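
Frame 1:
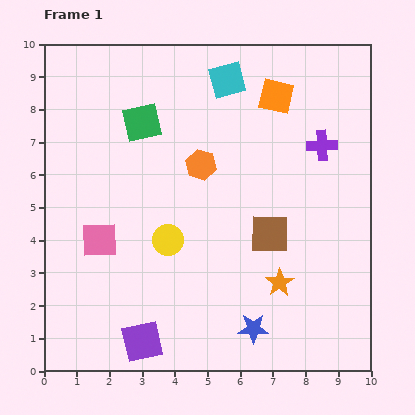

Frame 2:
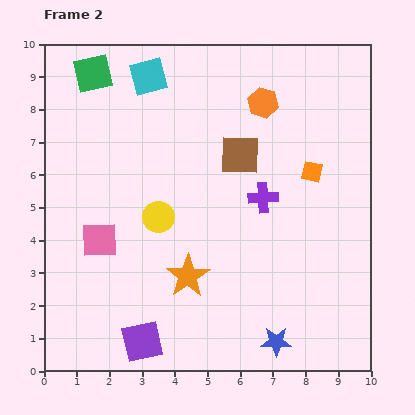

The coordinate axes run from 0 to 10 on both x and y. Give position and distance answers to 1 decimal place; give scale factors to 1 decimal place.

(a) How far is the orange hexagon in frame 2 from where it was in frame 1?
2.7

The orange hexagon moved from (4.8, 6.3) to (6.7, 8.2), a distance of √(1.9² + 1.9²) ≈ 2.7.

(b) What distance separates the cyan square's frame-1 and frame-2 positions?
2.4

The cyan square moved from (5.6, 8.9) to (3.2, 9.0), a distance of √(2.4² + 0.1²) ≈ 2.4.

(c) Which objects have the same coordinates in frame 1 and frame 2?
the pink square, the purple square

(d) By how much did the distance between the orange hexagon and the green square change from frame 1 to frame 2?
+3.1

Distance in frame 1: 2.2. Distance in frame 2: 5.3.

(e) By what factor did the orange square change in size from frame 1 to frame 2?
0.6×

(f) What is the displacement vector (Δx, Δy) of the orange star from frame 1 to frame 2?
(-2.8, 0.2)

The orange star was at (7.2, 2.7) in frame 1 and (4.4, 2.9) in frame 2.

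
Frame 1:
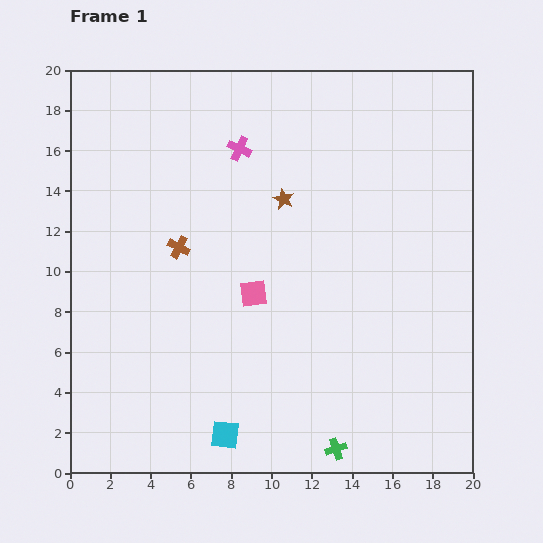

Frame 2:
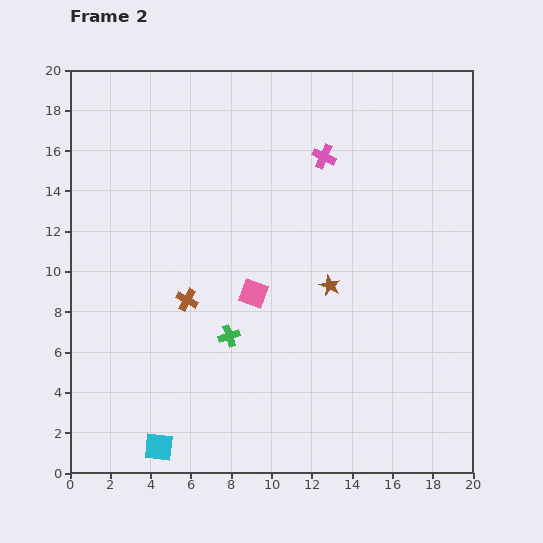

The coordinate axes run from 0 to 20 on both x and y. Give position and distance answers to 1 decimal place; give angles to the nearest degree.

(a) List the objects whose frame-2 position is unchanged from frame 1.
the pink square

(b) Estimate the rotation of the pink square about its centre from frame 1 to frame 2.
27° clockwise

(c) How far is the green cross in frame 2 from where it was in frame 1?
7.7

The green cross moved from (13.2, 1.2) to (7.9, 6.8), a distance of √(5.3² + 5.6²) ≈ 7.7.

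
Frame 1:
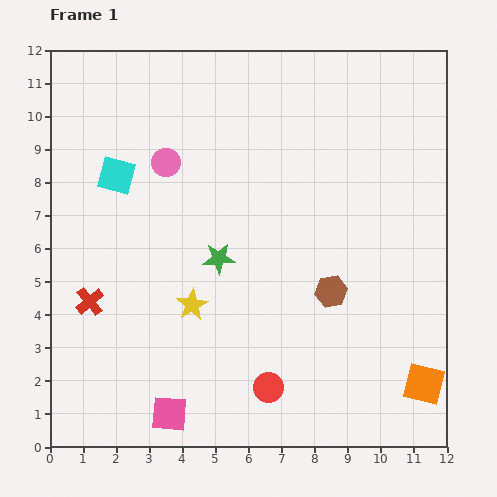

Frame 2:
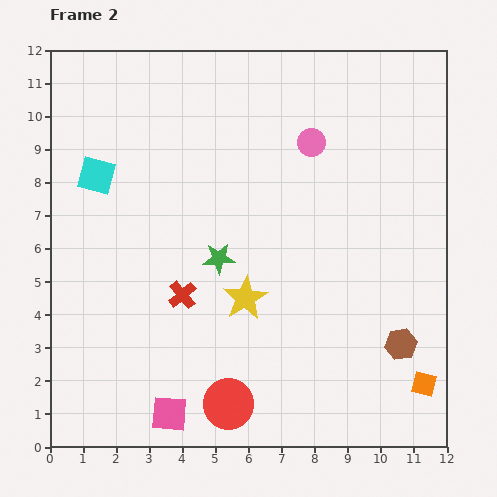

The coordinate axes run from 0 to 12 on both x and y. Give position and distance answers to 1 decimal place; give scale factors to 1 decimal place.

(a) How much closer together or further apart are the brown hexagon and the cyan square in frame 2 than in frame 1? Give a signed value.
+3.1

Distance in frame 1: 7.4. Distance in frame 2: 10.5.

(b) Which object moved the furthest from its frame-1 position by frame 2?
the pink circle

(moved 4.4; next 2.8)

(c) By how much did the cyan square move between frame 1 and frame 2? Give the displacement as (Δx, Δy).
(-0.6, 0.0)

The cyan square was at (2.0, 8.2) in frame 1 and (1.4, 8.2) in frame 2.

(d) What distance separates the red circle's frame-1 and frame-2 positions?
1.3

The red circle moved from (6.6, 1.8) to (5.4, 1.3), a distance of √(1.2² + 0.5²) ≈ 1.3.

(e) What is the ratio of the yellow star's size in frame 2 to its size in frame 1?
1.4×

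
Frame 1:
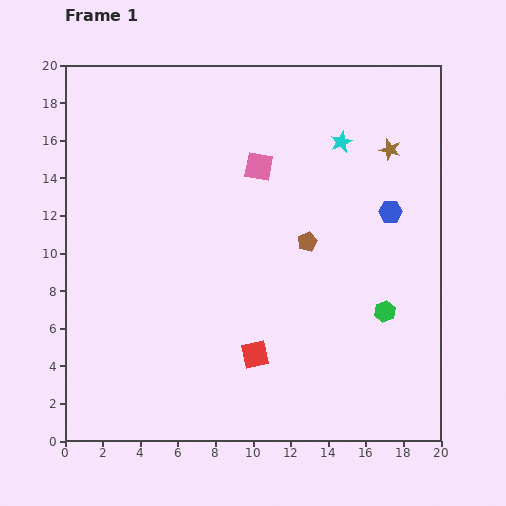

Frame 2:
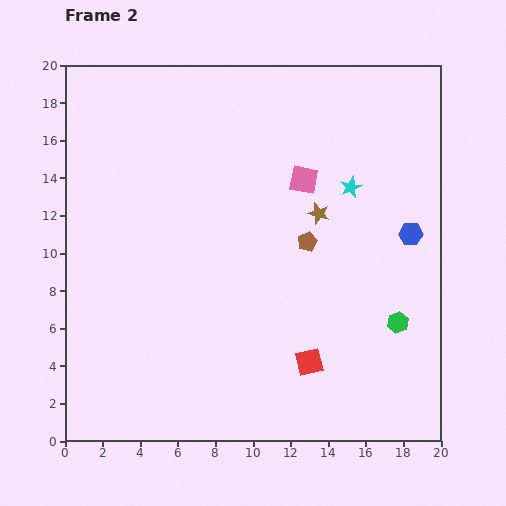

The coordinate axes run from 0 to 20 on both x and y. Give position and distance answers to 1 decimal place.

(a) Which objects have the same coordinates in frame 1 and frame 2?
the brown pentagon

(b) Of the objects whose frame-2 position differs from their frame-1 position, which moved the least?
the green hexagon

(moved 0.9)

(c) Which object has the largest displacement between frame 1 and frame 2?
the brown star

(moved 5.1; next 2.9)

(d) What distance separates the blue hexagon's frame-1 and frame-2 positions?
1.6

The blue hexagon moved from (17.3, 12.2) to (18.4, 11.0), a distance of √(1.1² + 1.2²) ≈ 1.6.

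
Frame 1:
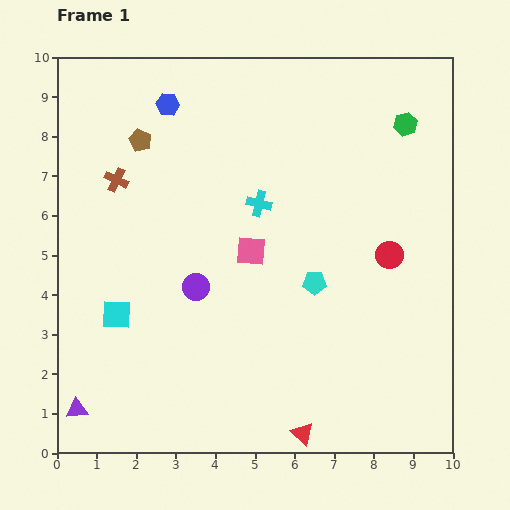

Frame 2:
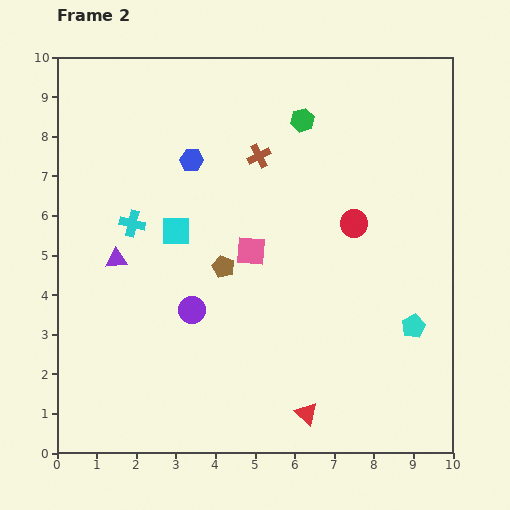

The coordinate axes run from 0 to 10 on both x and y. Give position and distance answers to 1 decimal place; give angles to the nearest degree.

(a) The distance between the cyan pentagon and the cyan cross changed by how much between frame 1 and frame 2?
+5.2

Distance in frame 1: 2.4. Distance in frame 2: 7.6.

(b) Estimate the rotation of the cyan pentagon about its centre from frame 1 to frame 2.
27° counter-clockwise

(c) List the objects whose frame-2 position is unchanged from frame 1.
the pink square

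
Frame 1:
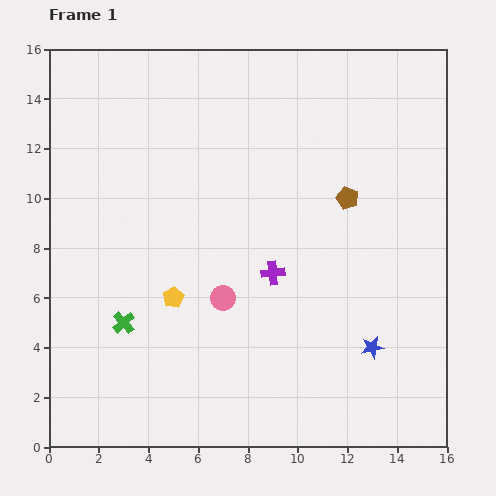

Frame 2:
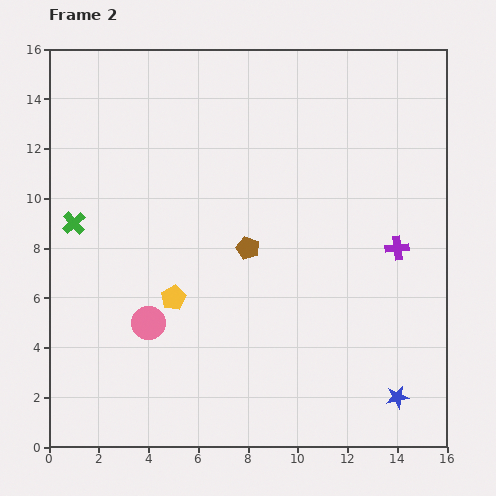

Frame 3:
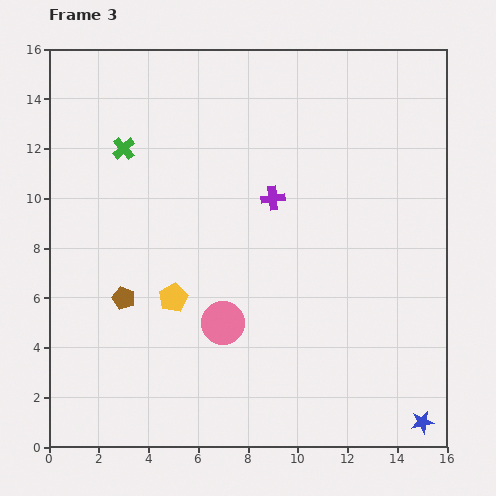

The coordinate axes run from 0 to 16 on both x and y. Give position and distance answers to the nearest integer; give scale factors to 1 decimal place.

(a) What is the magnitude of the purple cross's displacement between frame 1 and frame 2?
5

The purple cross moved from (9, 7) to (14, 8), a distance of √(5² + 1²) ≈ 5.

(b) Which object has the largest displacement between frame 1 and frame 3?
the brown pentagon

(moved 10; next 7)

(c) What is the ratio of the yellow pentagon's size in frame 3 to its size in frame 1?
1.4×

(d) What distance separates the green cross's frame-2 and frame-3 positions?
4

The green cross moved from (1, 9) to (3, 12), a distance of √(2² + 3²) ≈ 4.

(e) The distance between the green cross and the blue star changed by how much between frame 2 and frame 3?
+1

Distance in frame 2: 15. Distance in frame 3: 16.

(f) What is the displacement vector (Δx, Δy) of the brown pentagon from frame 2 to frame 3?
(-5, -2)

The brown pentagon was at (8, 8) in frame 2 and (3, 6) in frame 3.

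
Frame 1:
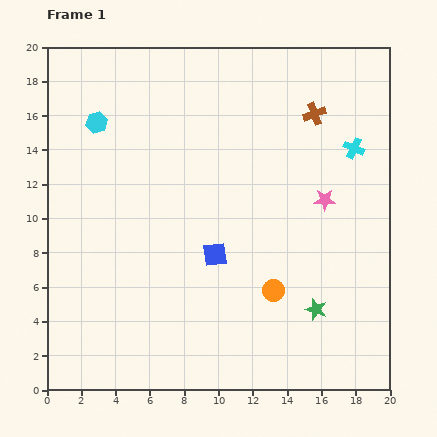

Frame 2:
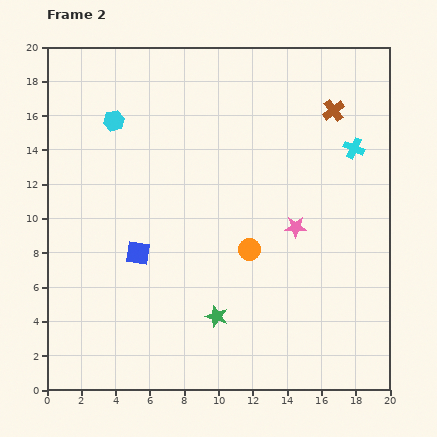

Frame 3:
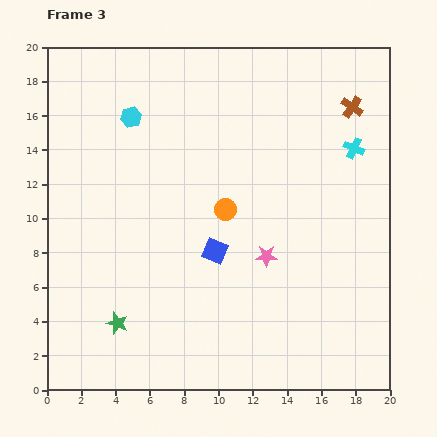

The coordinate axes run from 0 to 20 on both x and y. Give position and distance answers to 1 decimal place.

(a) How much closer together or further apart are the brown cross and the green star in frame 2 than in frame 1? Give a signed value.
+2.4

Distance in frame 1: 11.4. Distance in frame 2: 13.8.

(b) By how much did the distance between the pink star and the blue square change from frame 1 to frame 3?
-4.2

Distance in frame 1: 7.2. Distance in frame 3: 3.0.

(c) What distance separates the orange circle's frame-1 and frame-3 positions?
5.5

The orange circle moved from (13.2, 5.8) to (10.4, 10.5), a distance of √(2.8² + 4.7²) ≈ 5.5.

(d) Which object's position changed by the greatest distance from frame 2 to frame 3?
the green star

(moved 5.8; next 4.5)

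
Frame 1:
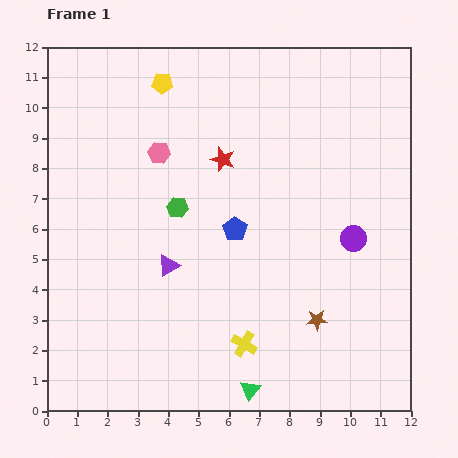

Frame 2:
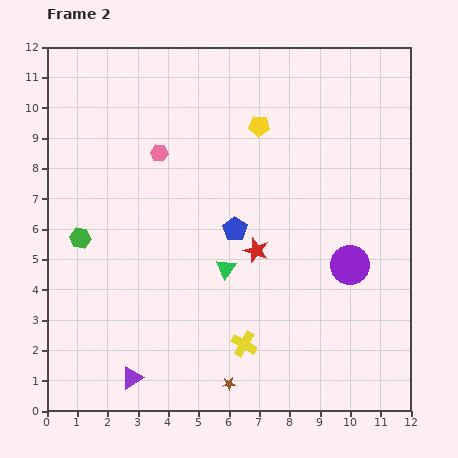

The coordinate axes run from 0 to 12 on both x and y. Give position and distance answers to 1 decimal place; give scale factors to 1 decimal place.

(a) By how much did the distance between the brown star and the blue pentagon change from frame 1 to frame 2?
+1.1

Distance in frame 1: 4.0. Distance in frame 2: 5.1.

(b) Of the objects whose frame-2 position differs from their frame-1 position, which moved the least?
the purple circle

(moved 0.9)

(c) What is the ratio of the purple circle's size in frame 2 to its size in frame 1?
1.5×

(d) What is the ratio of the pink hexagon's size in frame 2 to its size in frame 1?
0.8×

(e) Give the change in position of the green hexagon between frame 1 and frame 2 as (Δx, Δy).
(-3.2, -1.0)

The green hexagon was at (4.3, 6.7) in frame 1 and (1.1, 5.7) in frame 2.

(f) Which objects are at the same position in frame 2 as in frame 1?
the pink hexagon, the blue pentagon, the yellow cross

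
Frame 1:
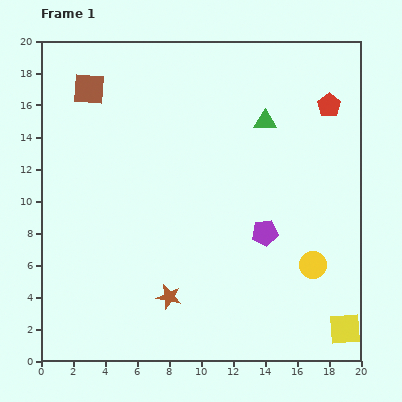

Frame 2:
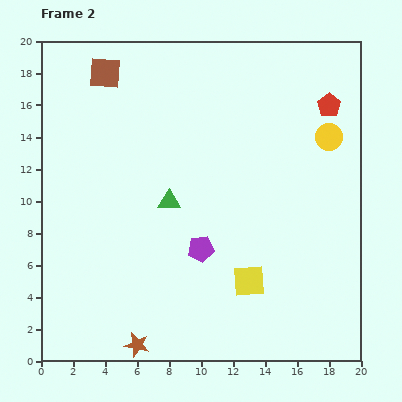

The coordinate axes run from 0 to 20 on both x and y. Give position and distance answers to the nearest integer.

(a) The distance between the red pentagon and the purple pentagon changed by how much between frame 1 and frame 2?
+3

Distance in frame 1: 9. Distance in frame 2: 12.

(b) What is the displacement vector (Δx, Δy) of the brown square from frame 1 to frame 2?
(1, 1)

The brown square was at (3, 17) in frame 1 and (4, 18) in frame 2.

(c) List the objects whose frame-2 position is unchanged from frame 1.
the red pentagon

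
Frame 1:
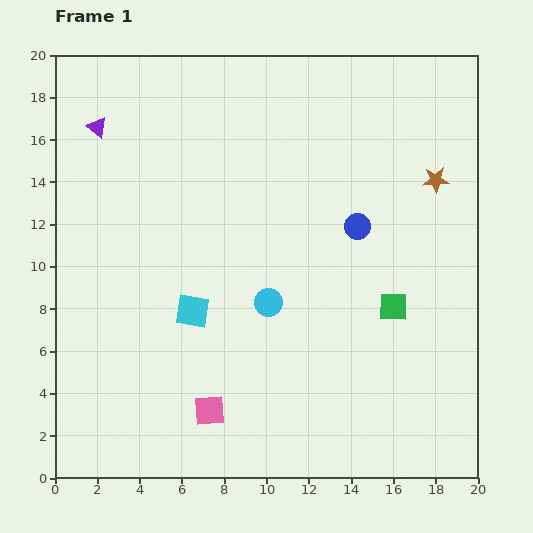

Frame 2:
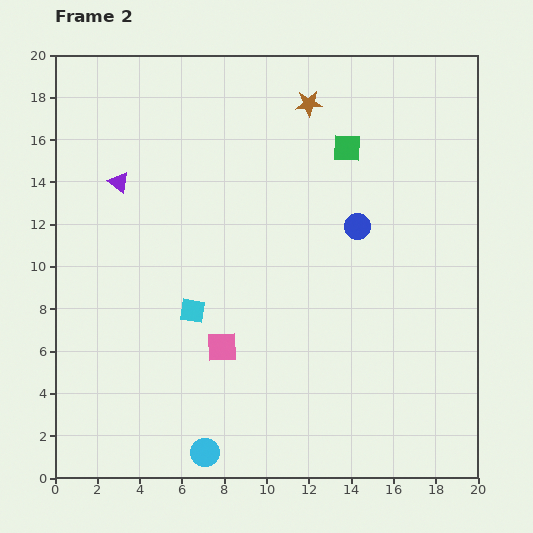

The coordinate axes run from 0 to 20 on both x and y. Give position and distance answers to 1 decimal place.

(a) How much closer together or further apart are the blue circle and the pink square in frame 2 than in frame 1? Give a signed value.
-2.6

Distance in frame 1: 11.2. Distance in frame 2: 8.6.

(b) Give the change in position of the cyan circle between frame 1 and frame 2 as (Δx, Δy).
(-3.0, -7.1)

The cyan circle was at (10.1, 8.3) in frame 1 and (7.1, 1.2) in frame 2.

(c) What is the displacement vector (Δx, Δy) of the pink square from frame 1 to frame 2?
(0.6, 3.0)

The pink square was at (7.3, 3.2) in frame 1 and (7.9, 6.2) in frame 2.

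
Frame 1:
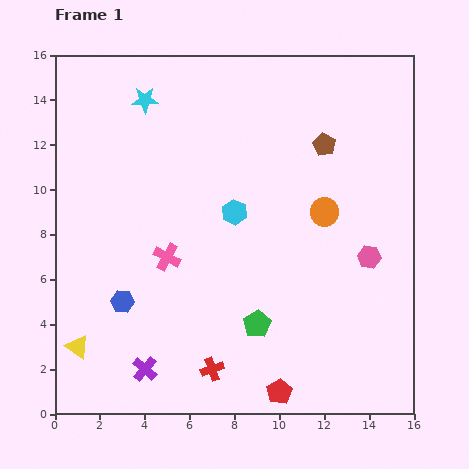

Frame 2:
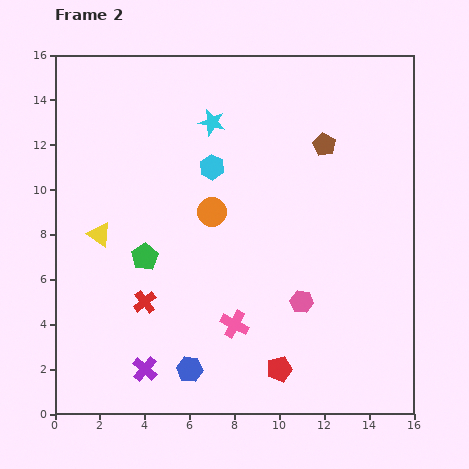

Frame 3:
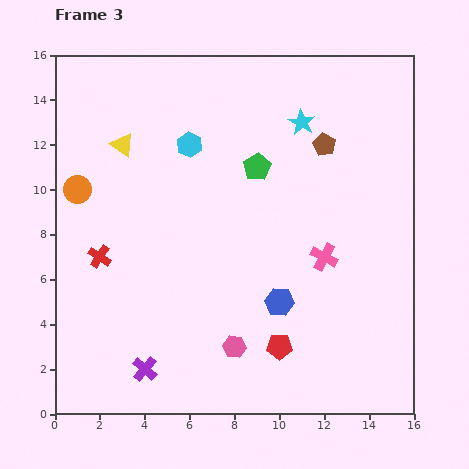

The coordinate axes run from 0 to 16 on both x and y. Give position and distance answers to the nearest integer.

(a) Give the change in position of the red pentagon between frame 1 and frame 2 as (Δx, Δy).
(0, 1)

The red pentagon was at (10, 1) in frame 1 and (10, 2) in frame 2.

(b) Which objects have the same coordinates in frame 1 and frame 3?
the purple cross, the brown pentagon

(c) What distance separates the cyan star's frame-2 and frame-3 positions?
4

The cyan star moved from (7, 13) to (11, 13), a distance of √(4² + 0²) ≈ 4.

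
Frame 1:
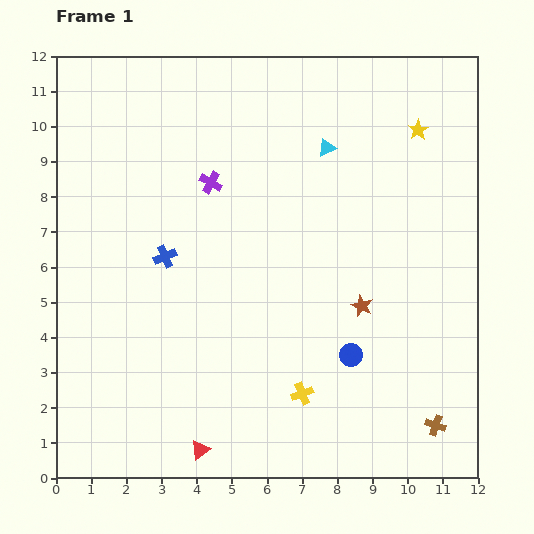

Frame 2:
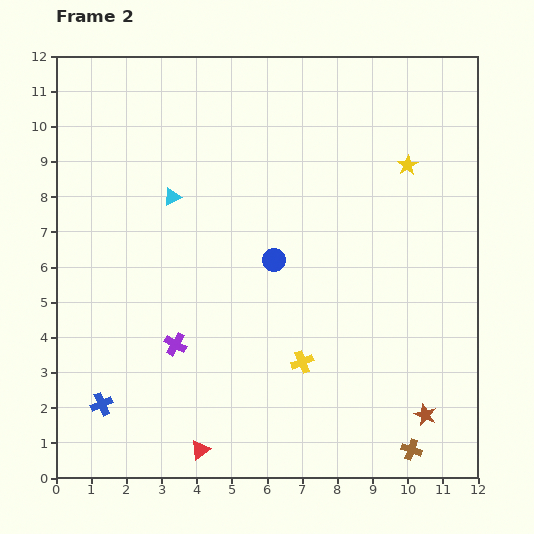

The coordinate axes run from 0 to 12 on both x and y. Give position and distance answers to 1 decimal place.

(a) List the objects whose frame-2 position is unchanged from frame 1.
the red triangle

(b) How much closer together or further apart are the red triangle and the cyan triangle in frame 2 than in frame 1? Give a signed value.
-2.1

Distance in frame 1: 9.3. Distance in frame 2: 7.2.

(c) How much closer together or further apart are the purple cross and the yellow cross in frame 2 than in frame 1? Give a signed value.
-2.9

Distance in frame 1: 6.5. Distance in frame 2: 3.6.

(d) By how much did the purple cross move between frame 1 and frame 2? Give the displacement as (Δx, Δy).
(-1.0, -4.6)

The purple cross was at (4.4, 8.4) in frame 1 and (3.4, 3.8) in frame 2.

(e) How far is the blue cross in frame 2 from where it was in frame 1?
4.6

The blue cross moved from (3.1, 6.3) to (1.3, 2.1), a distance of √(1.8² + 4.2²) ≈ 4.6.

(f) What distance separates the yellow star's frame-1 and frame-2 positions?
1.0

The yellow star moved from (10.3, 9.9) to (10.0, 8.9), a distance of √(0.3² + 1.0²) ≈ 1.0.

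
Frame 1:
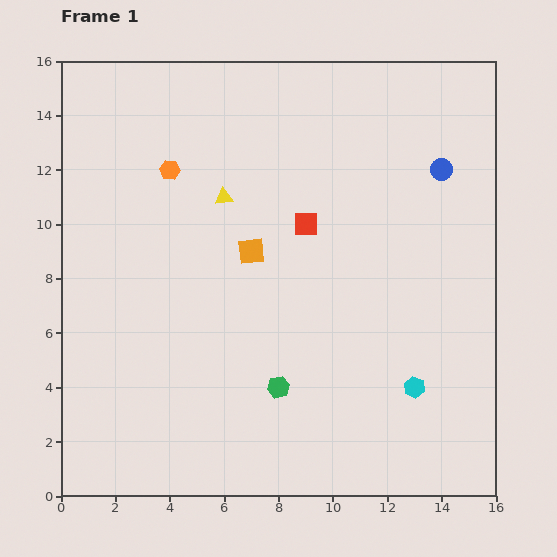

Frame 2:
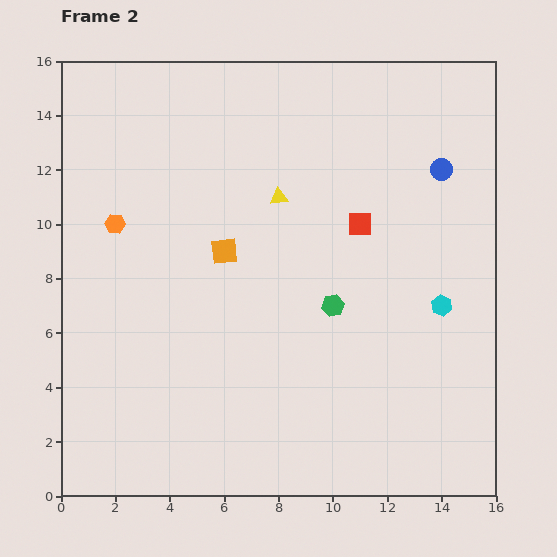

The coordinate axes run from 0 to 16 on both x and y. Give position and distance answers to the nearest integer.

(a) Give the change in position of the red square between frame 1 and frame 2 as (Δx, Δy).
(2, 0)

The red square was at (9, 10) in frame 1 and (11, 10) in frame 2.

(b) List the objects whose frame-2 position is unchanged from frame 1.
the blue circle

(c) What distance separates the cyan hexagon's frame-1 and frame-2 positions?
3

The cyan hexagon moved from (13, 4) to (14, 7), a distance of √(1² + 3²) ≈ 3.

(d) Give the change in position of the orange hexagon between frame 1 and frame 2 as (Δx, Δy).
(-2, -2)

The orange hexagon was at (4, 12) in frame 1 and (2, 10) in frame 2.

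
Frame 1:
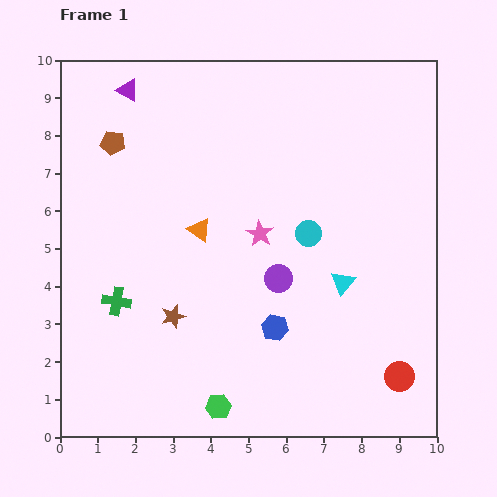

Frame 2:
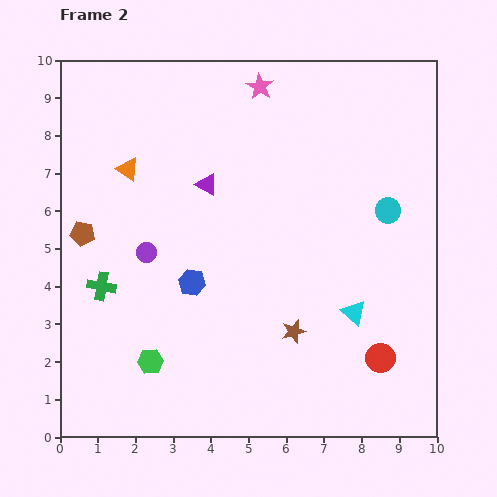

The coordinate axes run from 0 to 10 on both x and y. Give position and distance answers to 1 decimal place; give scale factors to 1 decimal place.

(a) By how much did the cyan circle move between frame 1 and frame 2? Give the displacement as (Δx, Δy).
(2.1, 0.6)

The cyan circle was at (6.6, 5.4) in frame 1 and (8.7, 6.0) in frame 2.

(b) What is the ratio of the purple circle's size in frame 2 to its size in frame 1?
0.7×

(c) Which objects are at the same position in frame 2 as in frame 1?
none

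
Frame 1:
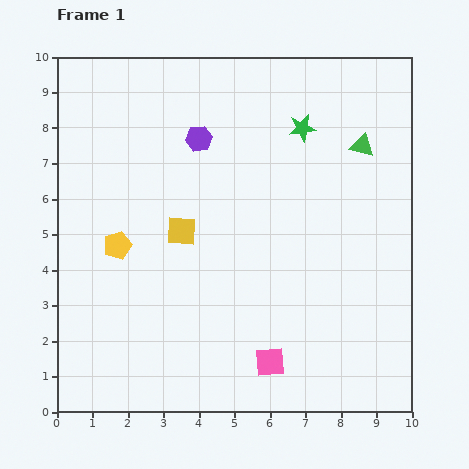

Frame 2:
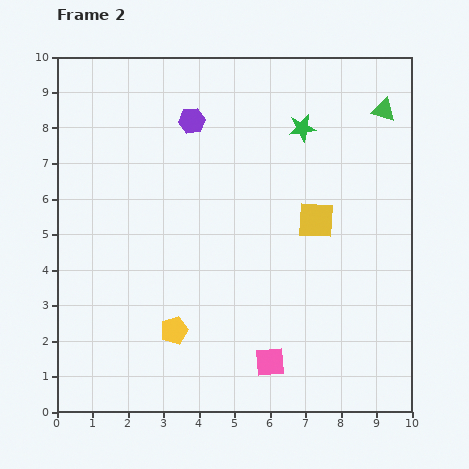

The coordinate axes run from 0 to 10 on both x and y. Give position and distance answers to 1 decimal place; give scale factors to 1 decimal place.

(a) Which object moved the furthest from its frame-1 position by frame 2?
the yellow square

(moved 3.8; next 2.9)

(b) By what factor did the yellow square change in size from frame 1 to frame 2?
1.3×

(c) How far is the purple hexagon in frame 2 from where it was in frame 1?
0.5

The purple hexagon moved from (4.0, 7.7) to (3.8, 8.2), a distance of √(0.2² + 0.5²) ≈ 0.5.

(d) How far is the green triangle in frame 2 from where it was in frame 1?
1.2

The green triangle moved from (8.6, 7.5) to (9.2, 8.5), a distance of √(0.6² + 1.0²) ≈ 1.2.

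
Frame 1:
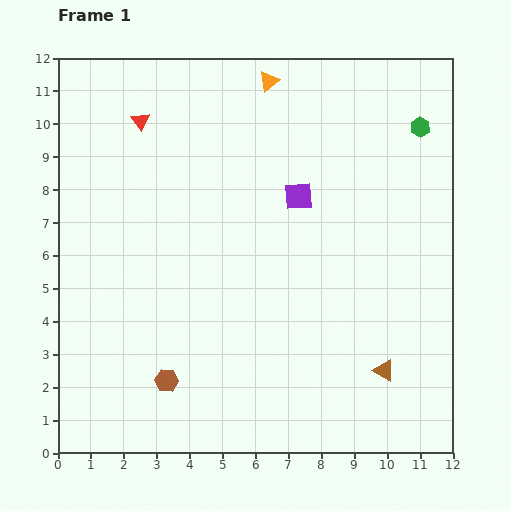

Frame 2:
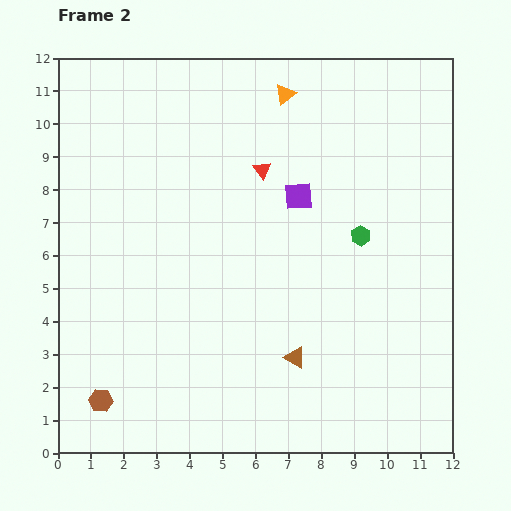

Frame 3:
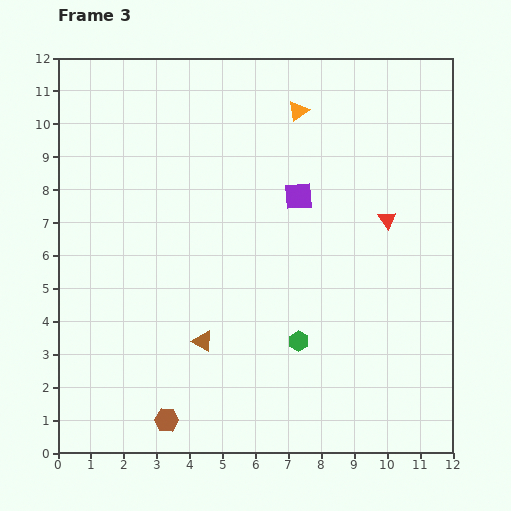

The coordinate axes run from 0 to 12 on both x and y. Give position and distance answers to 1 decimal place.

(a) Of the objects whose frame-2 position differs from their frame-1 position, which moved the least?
the orange triangle

(moved 0.6)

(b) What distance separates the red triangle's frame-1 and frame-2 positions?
4.0

The red triangle moved from (2.5, 10.1) to (6.2, 8.6), a distance of √(3.7² + 1.5²) ≈ 4.0.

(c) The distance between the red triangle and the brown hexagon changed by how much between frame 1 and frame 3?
+1.2

Distance in frame 1: 7.9. Distance in frame 3: 9.1.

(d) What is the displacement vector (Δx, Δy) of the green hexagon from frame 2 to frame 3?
(-1.9, -3.2)

The green hexagon was at (9.2, 6.6) in frame 2 and (7.3, 3.4) in frame 3.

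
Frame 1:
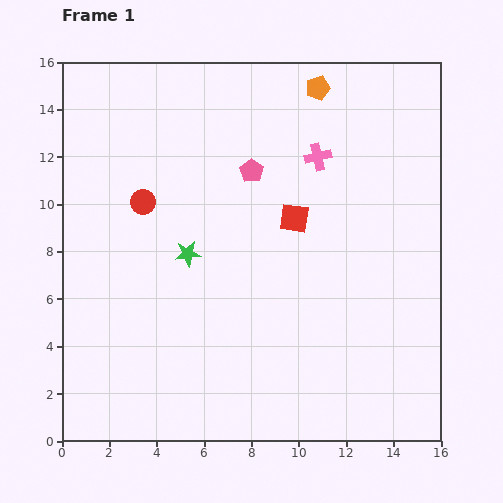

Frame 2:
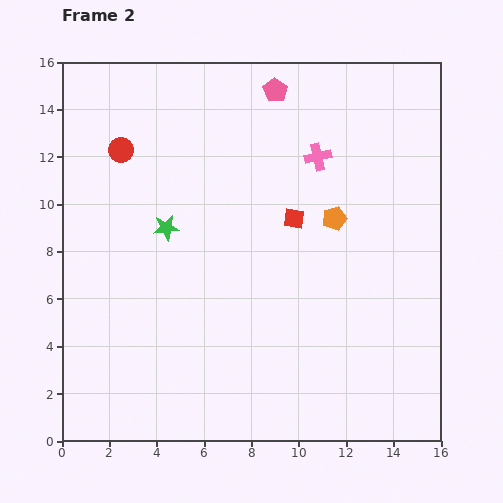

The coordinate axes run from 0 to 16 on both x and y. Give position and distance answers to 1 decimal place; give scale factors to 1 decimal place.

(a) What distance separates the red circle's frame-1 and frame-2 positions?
2.4

The red circle moved from (3.4, 10.1) to (2.5, 12.3), a distance of √(0.9² + 2.2²) ≈ 2.4.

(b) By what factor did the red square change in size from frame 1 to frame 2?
0.7×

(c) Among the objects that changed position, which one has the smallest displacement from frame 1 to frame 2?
the green star

(moved 1.4)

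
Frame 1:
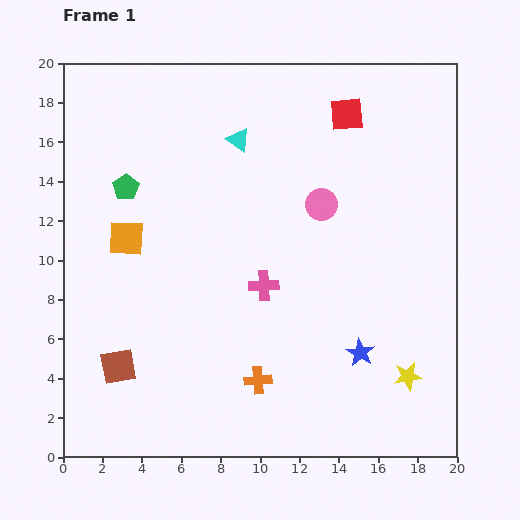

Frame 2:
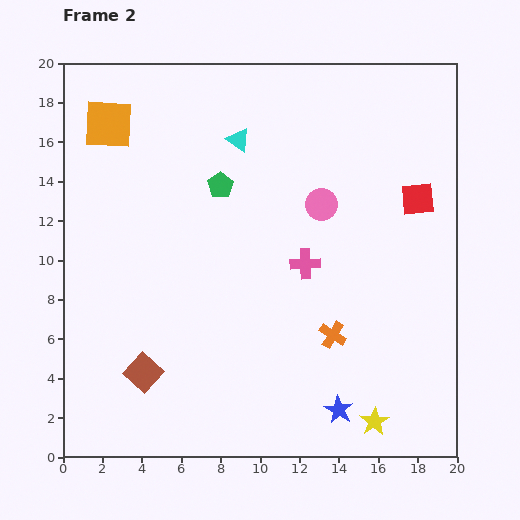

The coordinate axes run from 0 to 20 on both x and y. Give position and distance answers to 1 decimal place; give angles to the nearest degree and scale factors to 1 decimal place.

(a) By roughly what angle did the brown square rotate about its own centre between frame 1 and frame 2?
37° counter-clockwise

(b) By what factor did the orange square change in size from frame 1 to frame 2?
1.4×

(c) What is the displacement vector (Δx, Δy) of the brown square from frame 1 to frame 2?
(1.3, -0.3)

The brown square was at (2.8, 4.6) in frame 1 and (4.1, 4.3) in frame 2.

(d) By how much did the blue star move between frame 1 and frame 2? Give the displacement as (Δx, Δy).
(-1.1, -2.9)

The blue star was at (15.1, 5.3) in frame 1 and (14.0, 2.4) in frame 2.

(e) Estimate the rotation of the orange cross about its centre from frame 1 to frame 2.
37° clockwise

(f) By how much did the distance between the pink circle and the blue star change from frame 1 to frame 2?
+2.6

Distance in frame 1: 7.8. Distance in frame 2: 10.4.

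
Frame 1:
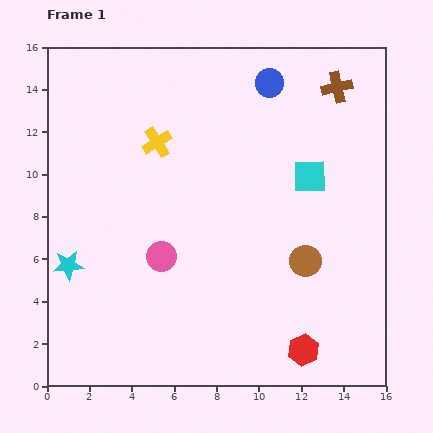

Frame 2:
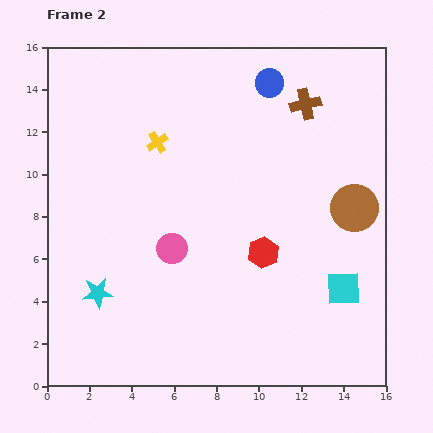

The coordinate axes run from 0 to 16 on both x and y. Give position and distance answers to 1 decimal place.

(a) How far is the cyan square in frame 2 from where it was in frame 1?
5.5

The cyan square moved from (12.4, 9.9) to (14.0, 4.6), a distance of √(1.6² + 5.3²) ≈ 5.5.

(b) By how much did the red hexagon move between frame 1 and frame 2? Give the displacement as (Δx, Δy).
(-1.9, 4.6)

The red hexagon was at (12.1, 1.7) in frame 1 and (10.2, 6.3) in frame 2.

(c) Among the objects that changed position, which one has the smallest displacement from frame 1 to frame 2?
the pink circle

(moved 0.6)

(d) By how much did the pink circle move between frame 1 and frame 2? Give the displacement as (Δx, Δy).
(0.5, 0.4)

The pink circle was at (5.4, 6.1) in frame 1 and (5.9, 6.5) in frame 2.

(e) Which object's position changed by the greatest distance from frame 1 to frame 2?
the cyan square

(moved 5.5; next 5.0)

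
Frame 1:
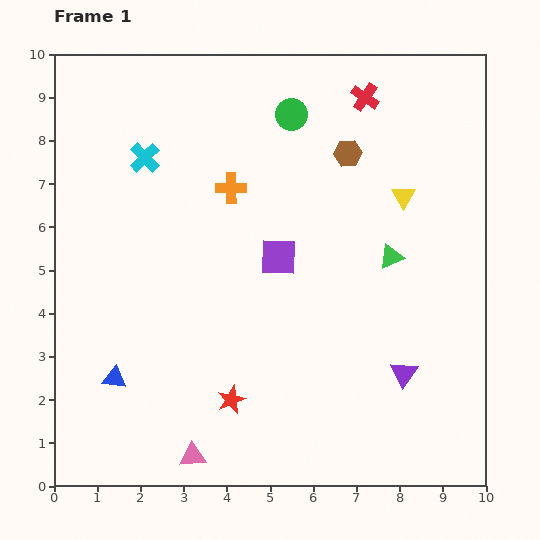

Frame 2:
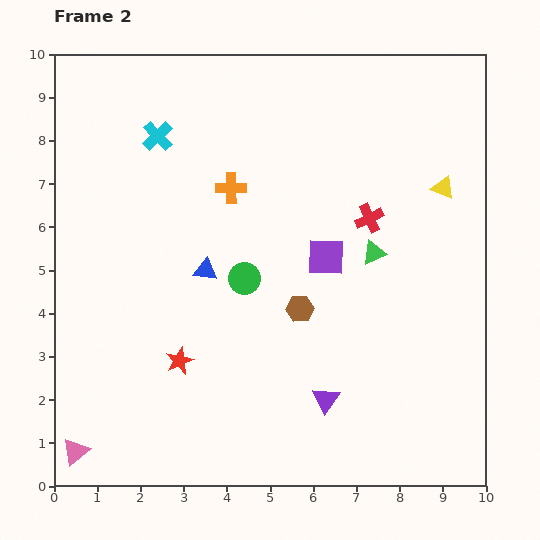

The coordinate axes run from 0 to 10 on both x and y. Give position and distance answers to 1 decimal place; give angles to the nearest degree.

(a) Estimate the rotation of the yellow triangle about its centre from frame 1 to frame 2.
37° counter-clockwise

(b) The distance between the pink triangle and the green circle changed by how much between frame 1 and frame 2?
-2.6

Distance in frame 1: 8.2. Distance in frame 2: 5.6.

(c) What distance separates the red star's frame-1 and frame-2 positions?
1.5

The red star moved from (4.1, 2.0) to (2.9, 2.9), a distance of √(1.2² + 0.9²) ≈ 1.5.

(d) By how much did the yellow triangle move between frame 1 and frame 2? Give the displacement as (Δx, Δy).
(0.9, 0.2)

The yellow triangle was at (8.1, 6.7) in frame 1 and (9.0, 6.9) in frame 2.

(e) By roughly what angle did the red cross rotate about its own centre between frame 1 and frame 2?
30° clockwise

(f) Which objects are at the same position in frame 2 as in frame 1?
the orange cross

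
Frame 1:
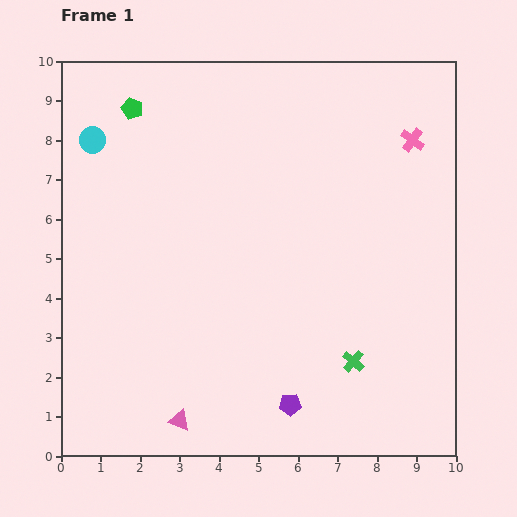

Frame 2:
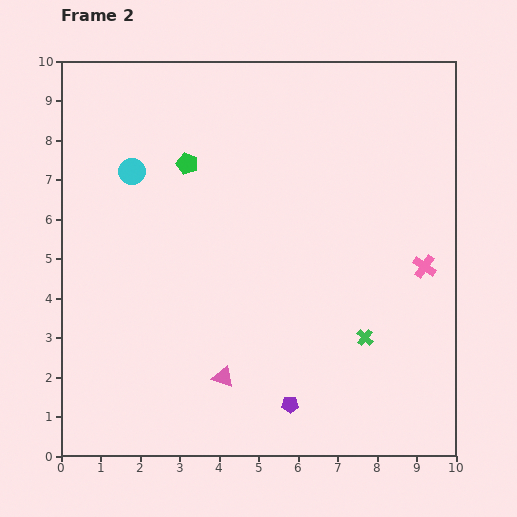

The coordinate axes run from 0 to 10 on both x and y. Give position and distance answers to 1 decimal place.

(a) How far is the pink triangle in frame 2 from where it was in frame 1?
1.6

The pink triangle moved from (3.0, 0.9) to (4.1, 2.0), a distance of √(1.1² + 1.1²) ≈ 1.6.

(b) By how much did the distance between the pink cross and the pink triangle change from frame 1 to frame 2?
-3.4

Distance in frame 1: 9.2. Distance in frame 2: 5.8.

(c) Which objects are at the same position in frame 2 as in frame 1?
the purple pentagon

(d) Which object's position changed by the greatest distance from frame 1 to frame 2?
the pink cross

(moved 3.2; next 2.0)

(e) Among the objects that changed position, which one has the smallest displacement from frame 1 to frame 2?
the green cross

(moved 0.7)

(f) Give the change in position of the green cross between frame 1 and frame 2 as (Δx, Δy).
(0.3, 0.6)

The green cross was at (7.4, 2.4) in frame 1 and (7.7, 3.0) in frame 2.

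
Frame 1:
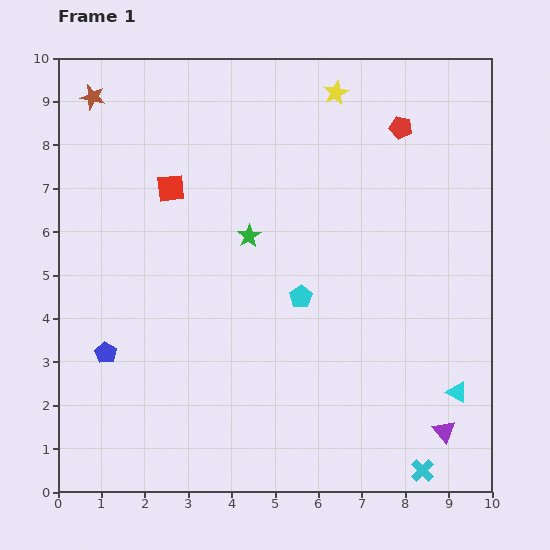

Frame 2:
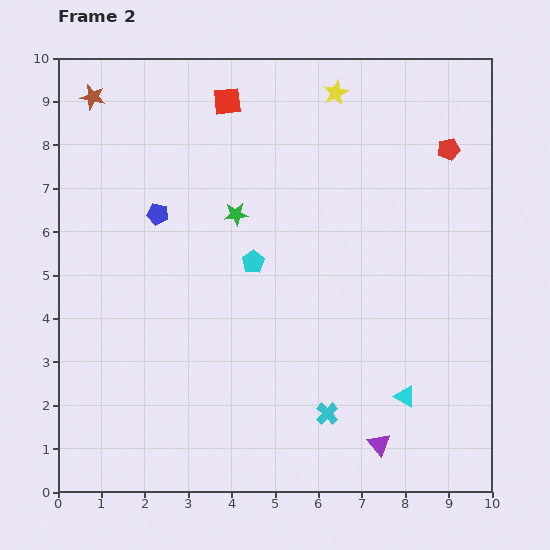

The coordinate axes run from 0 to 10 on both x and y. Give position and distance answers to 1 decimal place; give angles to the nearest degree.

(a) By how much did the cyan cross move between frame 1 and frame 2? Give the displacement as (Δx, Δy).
(-2.2, 1.3)

The cyan cross was at (8.4, 0.5) in frame 1 and (6.2, 1.8) in frame 2.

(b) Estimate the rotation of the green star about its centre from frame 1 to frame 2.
27° clockwise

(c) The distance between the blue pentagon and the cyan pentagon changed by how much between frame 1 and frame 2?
-2.2

Distance in frame 1: 4.7. Distance in frame 2: 2.5.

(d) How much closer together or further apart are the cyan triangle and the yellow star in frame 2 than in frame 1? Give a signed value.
-0.2

Distance in frame 1: 7.4. Distance in frame 2: 7.2.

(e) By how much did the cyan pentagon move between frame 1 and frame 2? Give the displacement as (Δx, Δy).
(-1.1, 0.8)

The cyan pentagon was at (5.6, 4.5) in frame 1 and (4.5, 5.3) in frame 2.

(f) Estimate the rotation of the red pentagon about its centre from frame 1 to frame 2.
25° counter-clockwise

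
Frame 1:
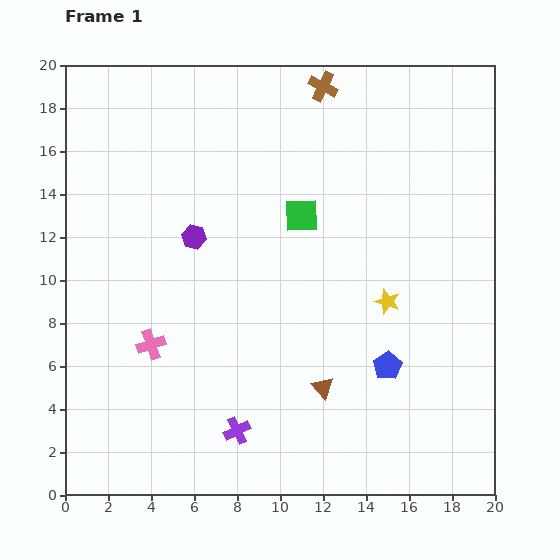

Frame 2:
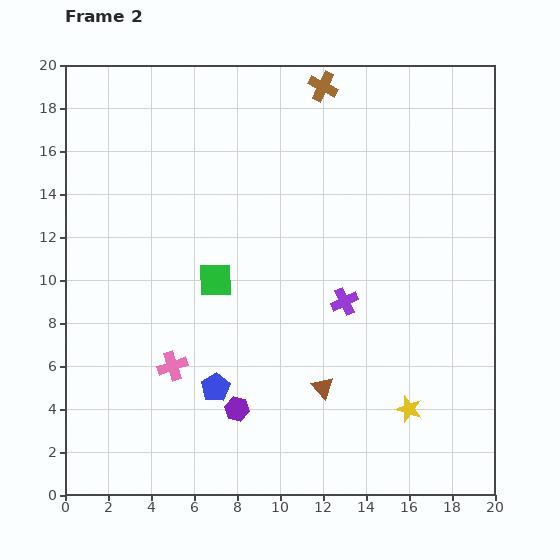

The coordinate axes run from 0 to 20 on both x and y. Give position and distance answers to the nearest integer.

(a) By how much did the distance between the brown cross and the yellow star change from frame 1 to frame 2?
+6

Distance in frame 1: 10. Distance in frame 2: 16.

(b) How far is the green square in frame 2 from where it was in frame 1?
5

The green square moved from (11, 13) to (7, 10), a distance of √(4² + 3²) ≈ 5.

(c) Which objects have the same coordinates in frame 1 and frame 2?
the brown triangle, the brown cross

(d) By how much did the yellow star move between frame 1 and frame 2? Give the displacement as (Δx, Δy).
(1, -5)

The yellow star was at (15, 9) in frame 1 and (16, 4) in frame 2.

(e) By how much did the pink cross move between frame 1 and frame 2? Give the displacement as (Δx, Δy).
(1, -1)

The pink cross was at (4, 7) in frame 1 and (5, 6) in frame 2.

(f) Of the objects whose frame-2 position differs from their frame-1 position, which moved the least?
the pink cross

(moved 1)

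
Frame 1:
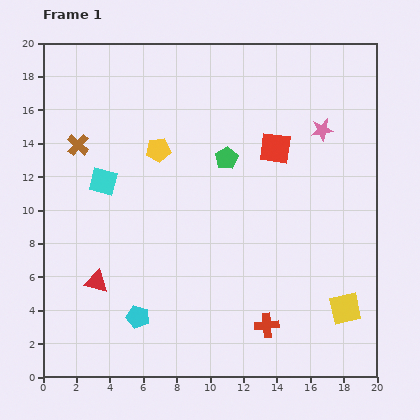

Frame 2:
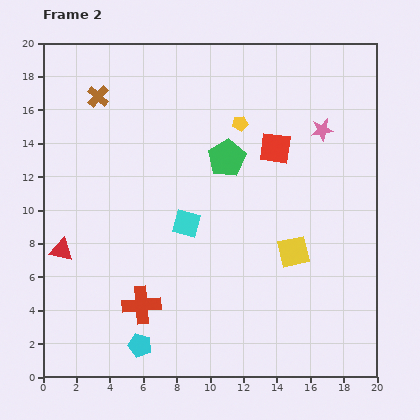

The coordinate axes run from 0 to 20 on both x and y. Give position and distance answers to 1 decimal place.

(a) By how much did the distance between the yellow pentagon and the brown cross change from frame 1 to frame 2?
+3.8

Distance in frame 1: 4.8. Distance in frame 2: 8.6.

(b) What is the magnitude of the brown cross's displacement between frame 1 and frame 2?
3.1

The brown cross moved from (2.1, 13.9) to (3.3, 16.8), a distance of √(1.2² + 2.9²) ≈ 3.1.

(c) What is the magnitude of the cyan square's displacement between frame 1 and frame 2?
5.6

The cyan square moved from (3.6, 11.7) to (8.6, 9.2), a distance of √(5.0² + 2.5²) ≈ 5.6.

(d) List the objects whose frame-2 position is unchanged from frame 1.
the pink star, the green pentagon, the red square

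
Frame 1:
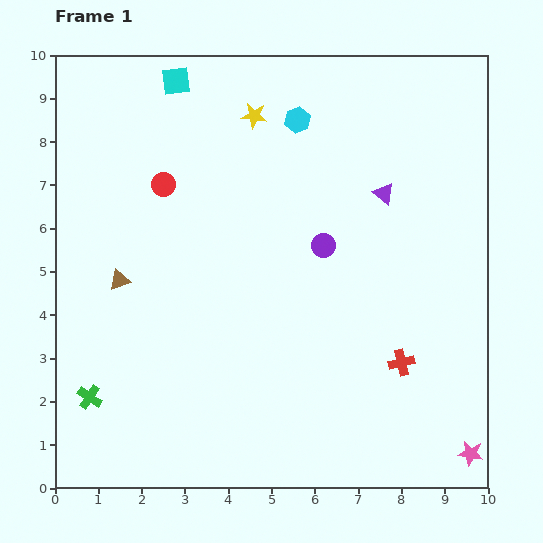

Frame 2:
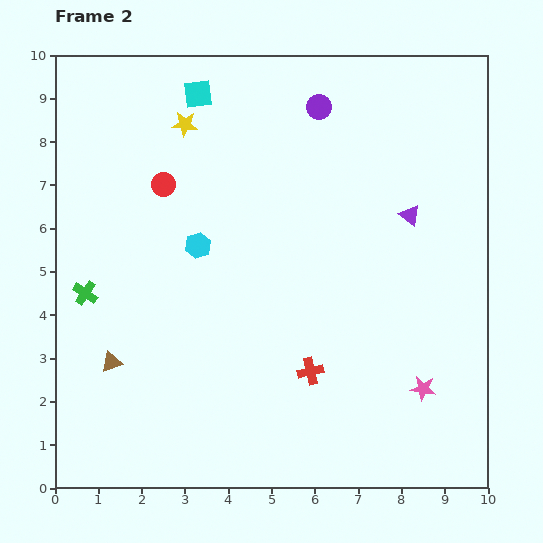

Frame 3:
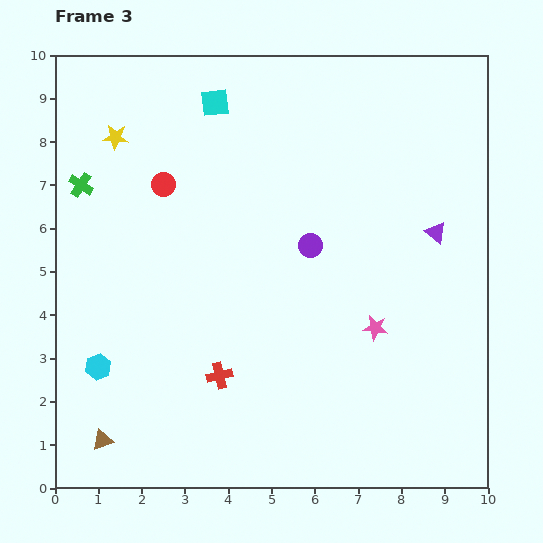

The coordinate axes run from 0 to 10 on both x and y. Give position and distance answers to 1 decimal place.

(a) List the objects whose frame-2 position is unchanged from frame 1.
the red circle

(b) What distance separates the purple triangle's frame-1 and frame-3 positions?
1.5

The purple triangle moved from (7.6, 6.8) to (8.8, 5.9), a distance of √(1.2² + 0.9²) ≈ 1.5.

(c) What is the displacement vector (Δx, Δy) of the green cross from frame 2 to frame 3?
(-0.1, 2.5)

The green cross was at (0.7, 4.5) in frame 2 and (0.6, 7.0) in frame 3.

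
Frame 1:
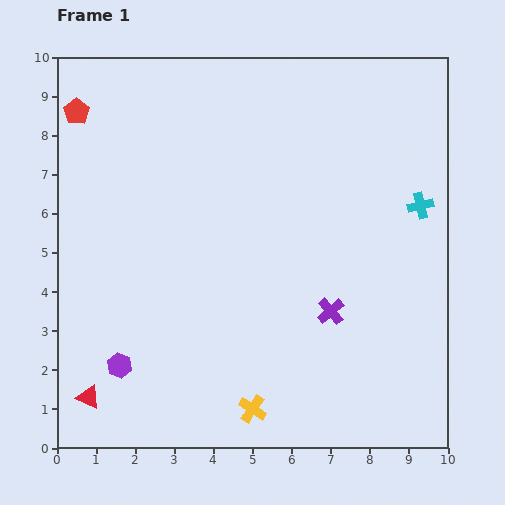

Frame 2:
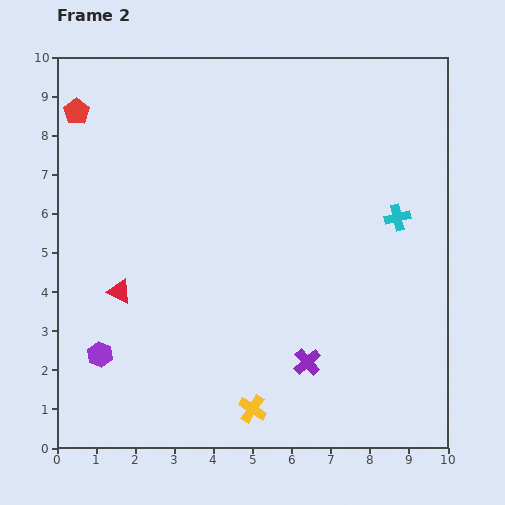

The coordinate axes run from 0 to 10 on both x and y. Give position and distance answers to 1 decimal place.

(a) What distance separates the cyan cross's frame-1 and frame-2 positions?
0.7

The cyan cross moved from (9.3, 6.2) to (8.7, 5.9), a distance of √(0.6² + 0.3²) ≈ 0.7.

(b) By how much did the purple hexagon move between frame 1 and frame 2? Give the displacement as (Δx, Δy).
(-0.5, 0.3)

The purple hexagon was at (1.6, 2.1) in frame 1 and (1.1, 2.4) in frame 2.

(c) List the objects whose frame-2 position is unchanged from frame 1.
the red pentagon, the yellow cross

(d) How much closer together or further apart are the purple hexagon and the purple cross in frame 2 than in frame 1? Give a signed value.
-0.3

Distance in frame 1: 5.6. Distance in frame 2: 5.3.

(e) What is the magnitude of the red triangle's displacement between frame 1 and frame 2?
2.8

The red triangle moved from (0.8, 1.3) to (1.6, 4.0), a distance of √(0.8² + 2.7²) ≈ 2.8.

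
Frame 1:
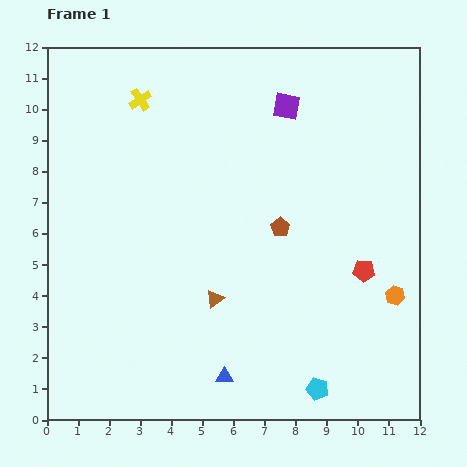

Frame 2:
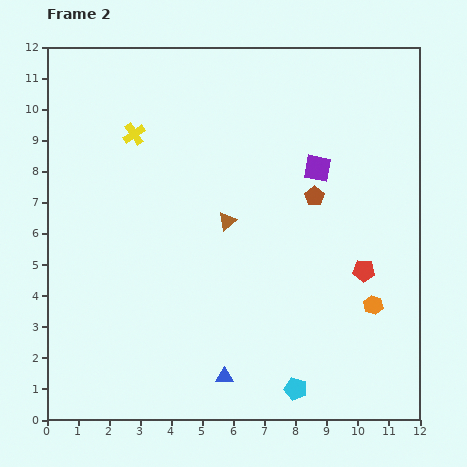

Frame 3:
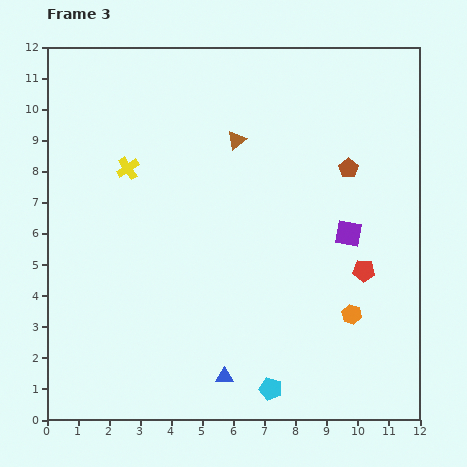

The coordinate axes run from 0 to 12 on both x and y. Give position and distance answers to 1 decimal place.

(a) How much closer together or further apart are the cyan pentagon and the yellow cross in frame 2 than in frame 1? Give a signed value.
-1.2

Distance in frame 1: 10.9. Distance in frame 2: 9.7.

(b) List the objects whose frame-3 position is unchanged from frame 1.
the red pentagon, the blue triangle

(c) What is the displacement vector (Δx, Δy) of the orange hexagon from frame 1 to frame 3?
(-1.4, -0.6)

The orange hexagon was at (11.2, 4.0) in frame 1 and (9.8, 3.4) in frame 3.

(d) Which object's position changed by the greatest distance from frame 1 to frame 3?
the brown triangle

(moved 5.1; next 4.6)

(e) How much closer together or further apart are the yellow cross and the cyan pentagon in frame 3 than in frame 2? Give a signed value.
-1.2

Distance in frame 2: 9.7. Distance in frame 3: 8.5.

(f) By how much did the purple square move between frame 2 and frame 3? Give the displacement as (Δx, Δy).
(1.0, -2.1)

The purple square was at (8.7, 8.1) in frame 2 and (9.7, 6.0) in frame 3.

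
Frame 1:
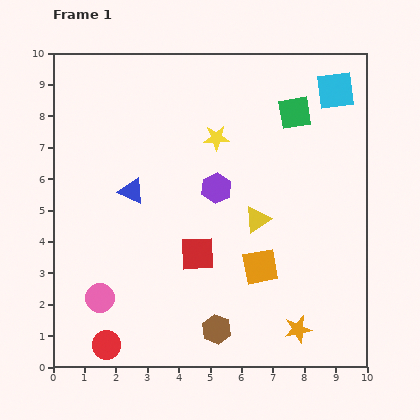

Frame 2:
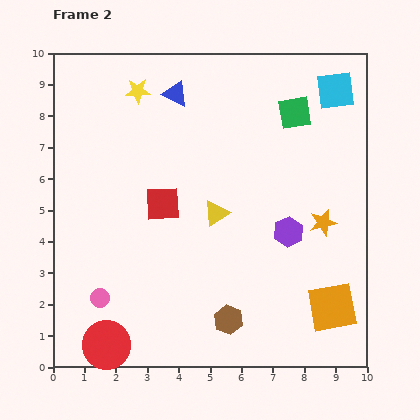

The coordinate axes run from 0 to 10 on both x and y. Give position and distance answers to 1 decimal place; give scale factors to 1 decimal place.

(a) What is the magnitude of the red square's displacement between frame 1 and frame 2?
1.9

The red square moved from (4.6, 3.6) to (3.5, 5.2), a distance of √(1.1² + 1.6²) ≈ 1.9.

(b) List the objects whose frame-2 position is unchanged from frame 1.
the green square, the cyan square, the pink circle, the red circle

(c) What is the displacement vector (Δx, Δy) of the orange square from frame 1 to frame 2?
(2.3, -1.3)

The orange square was at (6.6, 3.2) in frame 1 and (8.9, 1.9) in frame 2.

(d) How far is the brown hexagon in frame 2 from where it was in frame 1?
0.5

The brown hexagon moved from (5.2, 1.2) to (5.6, 1.5), a distance of √(0.4² + 0.3²) ≈ 0.5.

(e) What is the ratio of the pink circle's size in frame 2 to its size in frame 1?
0.6×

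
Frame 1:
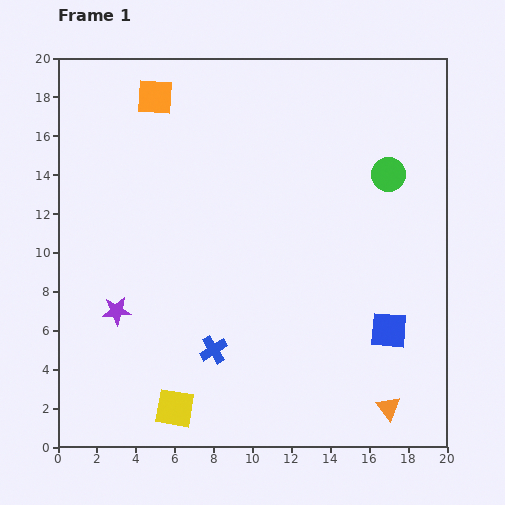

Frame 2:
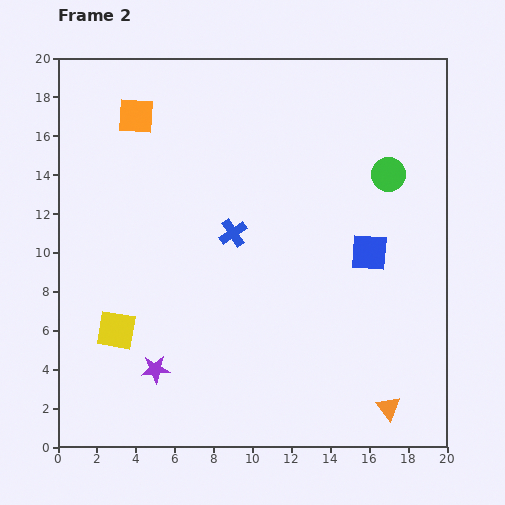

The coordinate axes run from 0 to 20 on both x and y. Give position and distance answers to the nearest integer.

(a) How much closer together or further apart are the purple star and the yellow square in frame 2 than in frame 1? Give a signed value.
-3

Distance in frame 1: 6. Distance in frame 2: 3.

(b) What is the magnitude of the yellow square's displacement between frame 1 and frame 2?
5

The yellow square moved from (6, 2) to (3, 6), a distance of √(3² + 4²) ≈ 5.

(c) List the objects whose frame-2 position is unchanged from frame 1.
the orange triangle, the green circle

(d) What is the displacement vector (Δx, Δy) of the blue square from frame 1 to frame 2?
(-1, 4)

The blue square was at (17, 6) in frame 1 and (16, 10) in frame 2.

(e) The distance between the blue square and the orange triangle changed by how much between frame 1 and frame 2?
+4

Distance in frame 1: 4. Distance in frame 2: 8.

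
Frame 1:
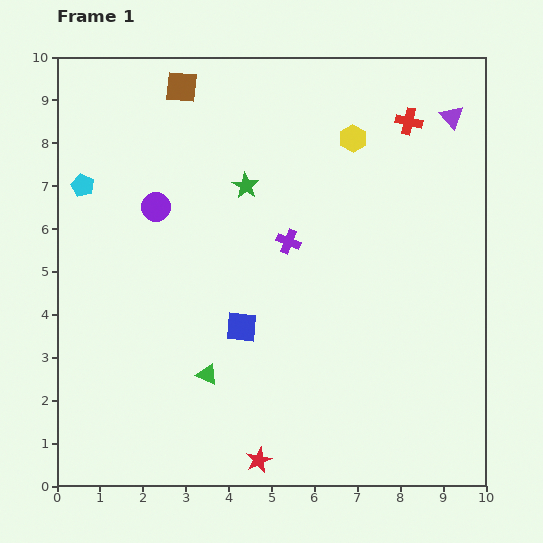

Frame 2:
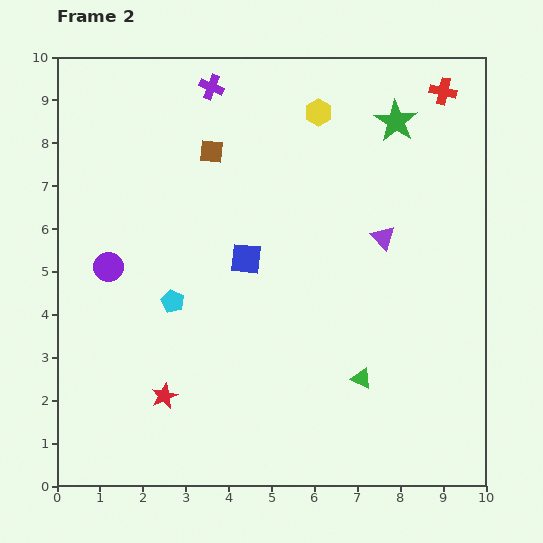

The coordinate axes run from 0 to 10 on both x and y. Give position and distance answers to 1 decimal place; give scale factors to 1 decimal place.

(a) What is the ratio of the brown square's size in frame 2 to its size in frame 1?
0.7×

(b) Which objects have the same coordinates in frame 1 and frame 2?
none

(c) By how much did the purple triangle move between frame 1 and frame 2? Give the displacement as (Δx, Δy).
(-1.6, -2.8)

The purple triangle was at (9.2, 8.6) in frame 1 and (7.6, 5.8) in frame 2.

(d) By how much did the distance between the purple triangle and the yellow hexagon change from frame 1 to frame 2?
+0.9

Distance in frame 1: 2.4. Distance in frame 2: 3.3.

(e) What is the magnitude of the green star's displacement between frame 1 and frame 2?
3.8

The green star moved from (4.4, 7.0) to (7.9, 8.5), a distance of √(3.5² + 1.5²) ≈ 3.8.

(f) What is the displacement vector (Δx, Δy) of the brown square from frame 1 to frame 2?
(0.7, -1.5)

The brown square was at (2.9, 9.3) in frame 1 and (3.6, 7.8) in frame 2.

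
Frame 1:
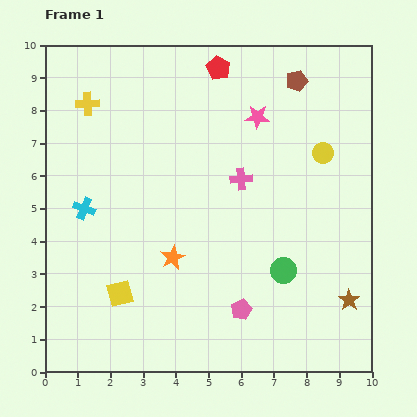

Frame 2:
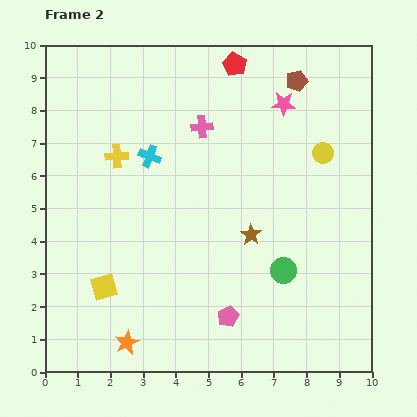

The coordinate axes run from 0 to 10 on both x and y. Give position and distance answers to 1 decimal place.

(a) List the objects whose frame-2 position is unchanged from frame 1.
the yellow circle, the brown pentagon, the green circle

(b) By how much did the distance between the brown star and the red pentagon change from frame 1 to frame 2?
-2.9

Distance in frame 1: 8.1. Distance in frame 2: 5.2.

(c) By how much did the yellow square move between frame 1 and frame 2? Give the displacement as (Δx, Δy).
(-0.5, 0.2)

The yellow square was at (2.3, 2.4) in frame 1 and (1.8, 2.6) in frame 2.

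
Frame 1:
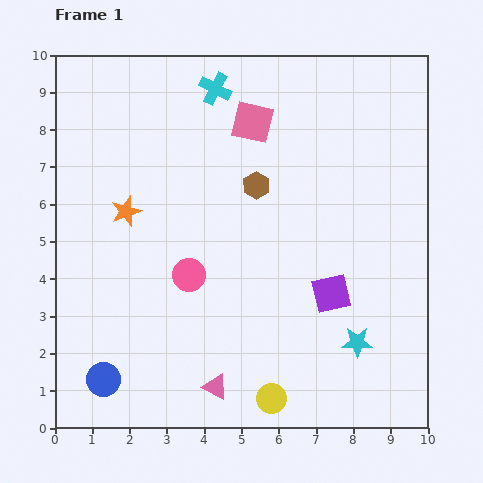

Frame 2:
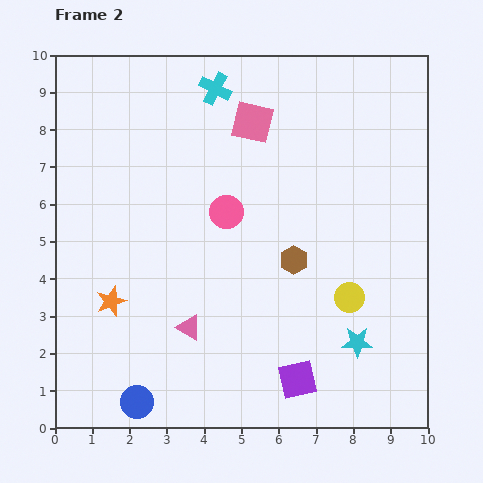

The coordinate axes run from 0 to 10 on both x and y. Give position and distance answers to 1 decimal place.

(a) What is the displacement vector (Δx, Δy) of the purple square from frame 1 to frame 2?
(-0.9, -2.3)

The purple square was at (7.4, 3.6) in frame 1 and (6.5, 1.3) in frame 2.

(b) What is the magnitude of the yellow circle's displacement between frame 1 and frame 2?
3.4

The yellow circle moved from (5.8, 0.8) to (7.9, 3.5), a distance of √(2.1² + 2.7²) ≈ 3.4.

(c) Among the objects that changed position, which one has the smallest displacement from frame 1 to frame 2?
the blue circle

(moved 1.1)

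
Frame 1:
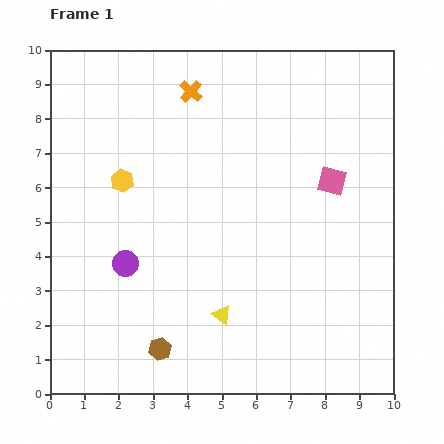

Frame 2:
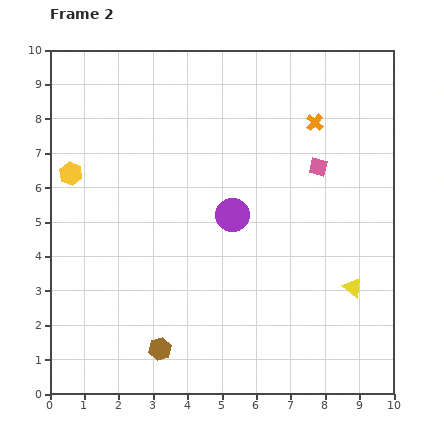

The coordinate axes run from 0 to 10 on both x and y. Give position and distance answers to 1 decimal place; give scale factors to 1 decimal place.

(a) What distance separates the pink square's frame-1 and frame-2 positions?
0.6

The pink square moved from (8.2, 6.2) to (7.8, 6.6), a distance of √(0.4² + 0.4²) ≈ 0.6.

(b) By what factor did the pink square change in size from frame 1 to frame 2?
0.6×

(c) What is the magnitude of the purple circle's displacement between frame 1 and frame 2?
3.4

The purple circle moved from (2.2, 3.8) to (5.3, 5.2), a distance of √(3.1² + 1.4²) ≈ 3.4.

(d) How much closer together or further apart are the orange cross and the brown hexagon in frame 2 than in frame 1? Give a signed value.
+0.4

Distance in frame 1: 7.6. Distance in frame 2: 8.0.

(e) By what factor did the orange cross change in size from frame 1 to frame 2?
0.8×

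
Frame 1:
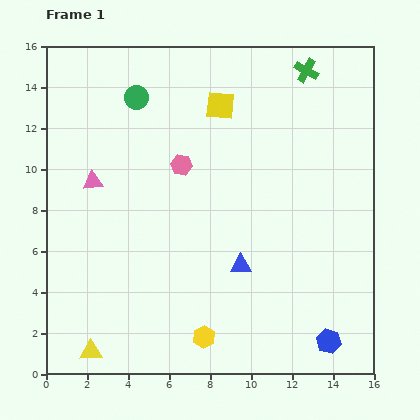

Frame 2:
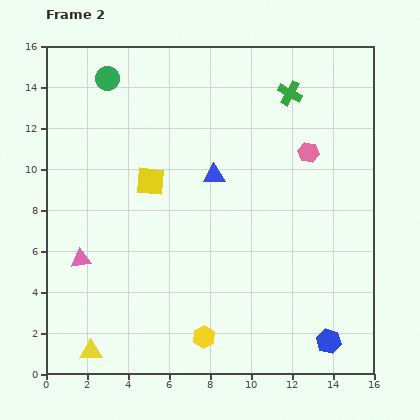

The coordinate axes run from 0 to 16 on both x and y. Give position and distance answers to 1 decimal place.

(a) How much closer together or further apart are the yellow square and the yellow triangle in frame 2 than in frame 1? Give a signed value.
-4.8

Distance in frame 1: 13.6. Distance in frame 2: 8.8.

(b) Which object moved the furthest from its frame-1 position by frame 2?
the pink hexagon

(moved 6.2; next 5.0)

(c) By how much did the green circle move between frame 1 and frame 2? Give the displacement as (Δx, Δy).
(-1.4, 0.9)

The green circle was at (4.4, 13.5) in frame 1 and (3.0, 14.4) in frame 2.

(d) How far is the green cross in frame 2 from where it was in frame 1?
1.4

The green cross moved from (12.7, 14.8) to (11.9, 13.7), a distance of √(0.8² + 1.1²) ≈ 1.4.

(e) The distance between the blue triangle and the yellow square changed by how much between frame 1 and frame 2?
-4.8

Distance in frame 1: 7.9. Distance in frame 2: 3.1.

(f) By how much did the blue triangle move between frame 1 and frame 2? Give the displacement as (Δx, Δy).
(-1.3, 4.4)

The blue triangle was at (9.5, 5.3) in frame 1 and (8.2, 9.7) in frame 2.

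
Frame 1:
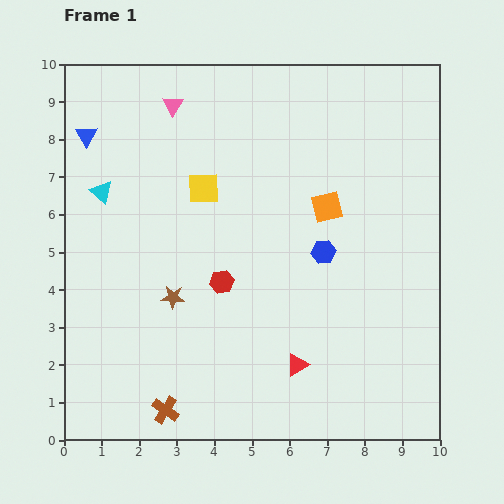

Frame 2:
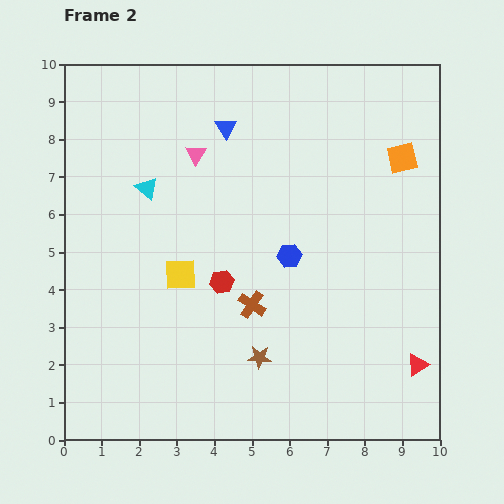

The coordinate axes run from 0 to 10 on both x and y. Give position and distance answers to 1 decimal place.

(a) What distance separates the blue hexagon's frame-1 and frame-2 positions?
0.9

The blue hexagon moved from (6.9, 5.0) to (6.0, 4.9), a distance of √(0.9² + 0.1²) ≈ 0.9.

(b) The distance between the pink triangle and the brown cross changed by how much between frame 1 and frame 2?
-3.8

Distance in frame 1: 8.1. Distance in frame 2: 4.3.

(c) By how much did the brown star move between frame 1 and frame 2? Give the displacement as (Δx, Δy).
(2.3, -1.6)

The brown star was at (2.9, 3.8) in frame 1 and (5.2, 2.2) in frame 2.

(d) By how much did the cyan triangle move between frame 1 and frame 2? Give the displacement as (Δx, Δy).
(1.2, 0.1)

The cyan triangle was at (1.0, 6.6) in frame 1 and (2.2, 6.7) in frame 2.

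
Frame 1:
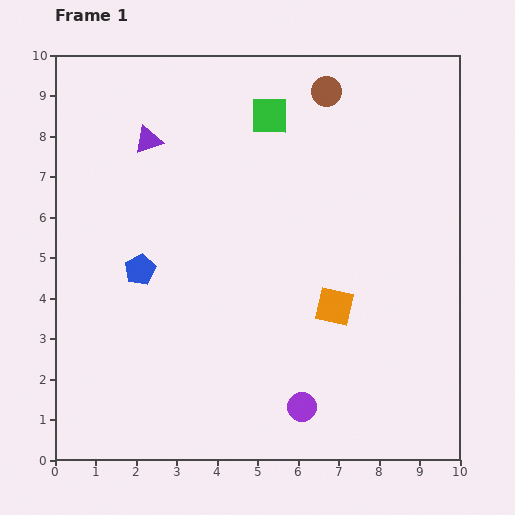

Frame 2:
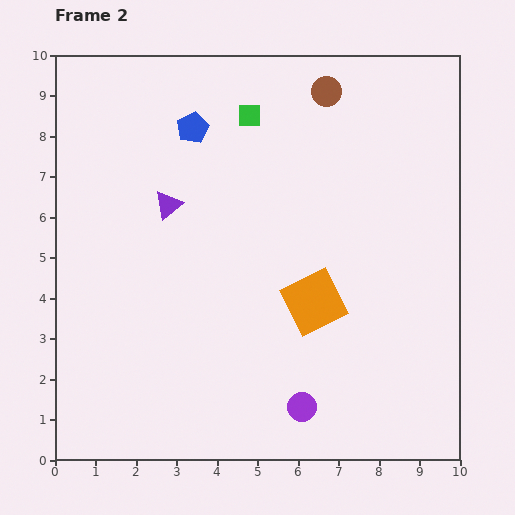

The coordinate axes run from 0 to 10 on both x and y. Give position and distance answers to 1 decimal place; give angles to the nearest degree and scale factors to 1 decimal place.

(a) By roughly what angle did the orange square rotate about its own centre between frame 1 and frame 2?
39° counter-clockwise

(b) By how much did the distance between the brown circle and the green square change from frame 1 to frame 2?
+0.5

Distance in frame 1: 1.5. Distance in frame 2: 2.0.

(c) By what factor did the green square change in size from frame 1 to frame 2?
0.6×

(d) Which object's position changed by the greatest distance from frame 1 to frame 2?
the blue pentagon

(moved 3.7; next 1.7)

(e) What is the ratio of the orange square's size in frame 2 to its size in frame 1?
1.6×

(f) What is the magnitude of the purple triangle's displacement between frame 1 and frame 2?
1.7

The purple triangle moved from (2.3, 7.9) to (2.8, 6.3), a distance of √(0.5² + 1.6²) ≈ 1.7.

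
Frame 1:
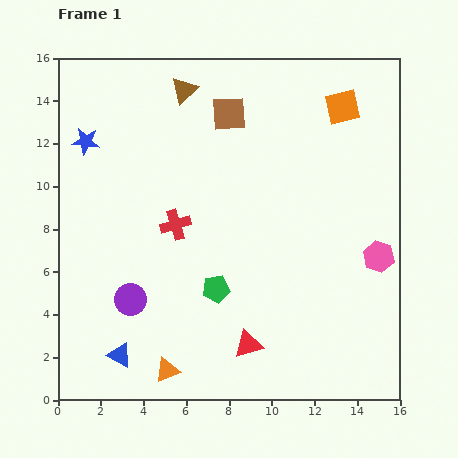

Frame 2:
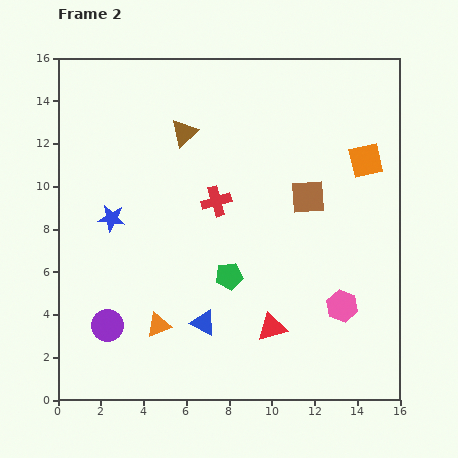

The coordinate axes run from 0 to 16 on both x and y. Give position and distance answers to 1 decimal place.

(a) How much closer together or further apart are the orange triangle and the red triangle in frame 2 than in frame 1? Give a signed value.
+1.3

Distance in frame 1: 4.0. Distance in frame 2: 5.3.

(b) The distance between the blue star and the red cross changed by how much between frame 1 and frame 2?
-0.7

Distance in frame 1: 5.7. Distance in frame 2: 5.0.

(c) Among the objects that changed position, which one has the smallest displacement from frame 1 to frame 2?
the green pentagon

(moved 0.8)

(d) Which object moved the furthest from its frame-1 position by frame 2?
the brown square

(moved 5.4; next 4.2)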